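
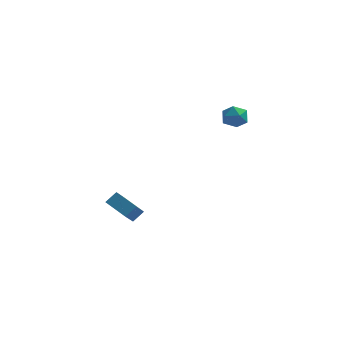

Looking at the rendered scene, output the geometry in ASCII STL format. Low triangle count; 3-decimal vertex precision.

solid 
facet normal -0.441 0.545 0.713
outer loop
vertex 3.571 1.107 4.181
vertex 2.842 0.635 4.091
vertex 3.456 0.387 4.66
endloop
endfacet
facet normal 0.264 0.505 0.822
outer loop
vertex 3.571 1.107 4.181
vertex 3.456 0.387 4.66
vertex 4.236 0.555 4.306
endloop
endfacet
facet normal 0.592 0.768 0.245
outer loop
vertex 3.571 1.107 4.181
vertex 4.236 0.555 4.306
vertex 4.104 0.908 3.518
endloop
endfacet
facet normal 0.089 0.971 -0.220
outer loop
vertex 3.571 1.107 4.181
vertex 4.104 0.908 3.518
vertex 3.243 0.957 3.386
endloop
endfacet
facet normal -0.548 0.834 0.069
outer loop
vertex 3.571 1.107 4.181
vertex 3.243 0.957 3.386
vertex 2.842 0.635 4.091
endloop
endfacet
facet normal 0.439 -0.185 0.879
outer loop
vertex 4.236 0.555 4.306
vertex 3.456 0.387 4.66
vertex 3.917 -0.257 4.294
endloop
endfacet
facet normal -0.700 -0.118 0.704
outer loop
vertex 3.456 0.387 4.66
vertex 2.842 0.635 4.091
vertex 3.056 -0.208 4.162
endloop
endfacet
facet normal -0.874 0.348 -0.338
outer loop
vertex 2.842 0.635 4.091
vertex 3.243 0.957 3.386
vertex 2.924 0.145 3.374
endloop
endfacet
facet normal 0.156 0.570 -0.807
outer loop
vertex 3.243 0.957 3.386
vertex 4.104 0.908 3.518
vertex 3.704 0.313 3.02
endloop
endfacet
facet normal 0.969 0.241 -0.054
outer loop
vertex 4.104 0.908 3.518
vertex 4.236 0.555 4.306
vertex 4.318 0.065 3.589
endloop
endfacet
facet normal -0.089 -0.971 0.220
outer loop
vertex 3.589 -0.407 3.499
vertex 3.917 -0.257 4.294
vertex 3.056 -0.208 4.162
endloop
endfacet
facet normal -0.592 -0.768 -0.245
outer loop
vertex 3.589 -0.407 3.499
vertex 3.056 -0.208 4.162
vertex 2.924 0.145 3.374
endloop
endfacet
facet normal -0.264 -0.505 -0.822
outer loop
vertex 3.589 -0.407 3.499
vertex 2.924 0.145 3.374
vertex 3.704 0.313 3.02
endloop
endfacet
facet normal 0.441 -0.545 -0.713
outer loop
vertex 3.589 -0.407 3.499
vertex 3.704 0.313 3.02
vertex 4.318 0.065 3.589
endloop
endfacet
facet normal 0.548 -0.834 -0.069
outer loop
vertex 3.589 -0.407 3.499
vertex 4.318 0.065 3.589
vertex 3.917 -0.257 4.294
endloop
endfacet
facet normal -0.156 -0.570 0.807
outer loop
vertex 3.056 -0.208 4.162
vertex 3.917 -0.257 4.294
vertex 3.456 0.387 4.66
endloop
endfacet
facet normal -0.969 -0.241 0.054
outer loop
vertex 2.924 0.145 3.374
vertex 3.056 -0.208 4.162
vertex 2.842 0.635 4.091
endloop
endfacet
facet normal -0.439 0.185 -0.879
outer loop
vertex 3.704 0.313 3.02
vertex 2.924 0.145 3.374
vertex 3.243 0.957 3.386
endloop
endfacet
facet normal 0.700 0.118 -0.704
outer loop
vertex 4.318 0.065 3.589
vertex 3.704 0.313 3.02
vertex 4.104 0.908 3.518
endloop
endfacet
facet normal 0.874 -0.348 0.338
outer loop
vertex 3.917 -0.257 4.294
vertex 4.318 0.065 3.589
vertex 4.236 0.555 4.306
endloop
endfacet
facet normal -0.795 0.470 0.384
outer loop
vertex -3.099 -0.762 -2.388
vertex -2.906 0.658 -3.726
vertex -3.662 -1.236 -2.972
endloop
endfacet
facet normal -0.099 -0.724 0.683
outer loop
vertex -2.374 -1.998 -3.594
vertex -3.099 -0.762 -2.388
vertex -3.662 -1.236 -2.972
endloop
endfacet
facet normal -0.795 0.470 0.384
outer loop
vertex -3.662 -1.236 -2.972
vertex -2.906 0.658 -3.726
vertex -3.469 0.183 -4.31
endloop
endfacet
facet normal -0.599 -0.505 -0.622
outer loop
vertex -3.469 0.183 -4.31
vertex -2.374 -1.998 -3.594
vertex -3.662 -1.236 -2.972
endloop
endfacet
facet normal 0.599 0.505 0.622
outer loop
vertex -3.099 -0.762 -2.388
vertex -1.618 -0.104 -4.348
vertex -2.906 0.658 -3.726
endloop
endfacet
facet normal -0.098 -0.724 0.683
outer loop
vertex -1.811 -1.523 -3.01
vertex -3.099 -0.762 -2.388
vertex -2.374 -1.998 -3.594
endloop
endfacet
facet normal 0.599 0.505 0.622
outer loop
vertex -1.811 -1.523 -3.01
vertex -1.618 -0.104 -4.348
vertex -3.099 -0.762 -2.388
endloop
endfacet
facet normal 0.098 0.724 -0.683
outer loop
vertex -2.906 0.658 -3.726
vertex -1.618 -0.104 -4.348
vertex -3.469 0.183 -4.31
endloop
endfacet
facet normal -0.599 -0.505 -0.622
outer loop
vertex -2.181 -0.578 -4.932
vertex -2.374 -1.998 -3.594
vertex -3.469 0.183 -4.31
endloop
endfacet
facet normal 0.098 0.724 -0.683
outer loop
vertex -3.469 0.183 -4.31
vertex -1.618 -0.104 -4.348
vertex -2.181 -0.578 -4.932
endloop
endfacet
facet normal 0.795 -0.470 -0.384
outer loop
vertex -2.181 -0.578 -4.932
vertex -1.811 -1.523 -3.01
vertex -2.374 -1.998 -3.594
endloop
endfacet
facet normal 0.794 -0.470 -0.384
outer loop
vertex -1.618 -0.104 -4.348
vertex -1.811 -1.523 -3.01
vertex -2.181 -0.578 -4.932
endloop
endfacet

endsolid


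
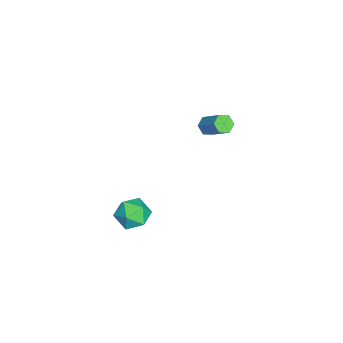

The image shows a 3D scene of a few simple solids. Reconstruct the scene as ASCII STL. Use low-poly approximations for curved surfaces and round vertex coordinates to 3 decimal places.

solid 
facet normal -0.474 -0.589 -0.655
outer loop
vertex -3.279 1.541 2.087
vertex -3.522 1.199 2.57
vertex -3.841 1.706 2.345
endloop
endfacet
facet normal -0.068 0.767 -0.639
outer loop
vertex -3.279 1.541 2.087
vertex -3.841 1.706 2.345
vertex -2.454 2.564 3.227
endloop
endfacet
facet normal -0.069 0.767 -0.638
outer loop
vertex -2.454 2.564 3.227
vertex -3.841 1.706 2.345
vertex -3.016 2.729 3.486
endloop
endfacet
facet normal 0.475 0.587 0.656
outer loop
vertex -2.454 2.564 3.227
vertex -3.016 2.729 3.486
vertex -2.698 2.221 3.71
endloop
endfacet
facet normal -0.474 -0.589 -0.655
outer loop
vertex -3.841 1.706 2.345
vertex -3.522 1.199 2.57
vertex -4.084 1.364 2.828
endloop
endfacet
facet normal -0.794 0.607 0.030
outer loop
vertex -3.841 1.706 2.345
vertex -4.084 1.364 2.828
vertex -3.016 2.729 3.486
endloop
endfacet
facet normal -0.794 0.607 0.030
outer loop
vertex -3.016 2.729 3.486
vertex -4.084 1.364 2.828
vertex -3.259 2.387 3.968
endloop
endfacet
facet normal 0.475 0.587 0.656
outer loop
vertex -3.016 2.729 3.486
vertex -3.259 2.387 3.968
vertex -2.698 2.221 3.71
endloop
endfacet
facet normal -0.474 -0.587 -0.656
outer loop
vertex -4.084 1.364 2.828
vertex -3.522 1.199 2.57
vertex -3.766 0.856 3.053
endloop
endfacet
facet normal -0.727 -0.159 0.668
outer loop
vertex -4.084 1.364 2.828
vertex -3.766 0.856 3.053
vertex -3.259 2.387 3.968
endloop
endfacet
facet normal -0.727 -0.159 0.668
outer loop
vertex -3.259 2.387 3.968
vertex -3.766 0.856 3.053
vertex -2.941 1.879 4.193
endloop
endfacet
facet normal 0.475 0.588 0.655
outer loop
vertex -3.259 2.387 3.968
vertex -2.941 1.879 4.193
vertex -2.698 2.221 3.71
endloop
endfacet
facet normal -0.475 -0.587 -0.656
outer loop
vertex -3.766 0.856 3.053
vertex -3.522 1.199 2.57
vertex -3.204 0.691 2.794
endloop
endfacet
facet normal 0.069 -0.767 0.638
outer loop
vertex -3.766 0.856 3.053
vertex -3.204 0.691 2.794
vertex -2.941 1.879 4.193
endloop
endfacet
facet normal 0.068 -0.767 0.638
outer loop
vertex -2.941 1.879 4.193
vertex -3.204 0.691 2.794
vertex -2.379 1.714 3.935
endloop
endfacet
facet normal 0.474 0.589 0.655
outer loop
vertex -2.941 1.879 4.193
vertex -2.379 1.714 3.935
vertex -2.698 2.221 3.71
endloop
endfacet
facet normal -0.475 -0.587 -0.656
outer loop
vertex -3.204 0.691 2.794
vertex -3.522 1.199 2.57
vertex -2.961 1.033 2.312
endloop
endfacet
facet normal 0.794 -0.607 -0.030
outer loop
vertex -3.204 0.691 2.794
vertex -2.961 1.033 2.312
vertex -2.379 1.714 3.935
endloop
endfacet
facet normal 0.794 -0.607 -0.030
outer loop
vertex -2.379 1.714 3.935
vertex -2.961 1.033 2.312
vertex -2.136 2.056 3.452
endloop
endfacet
facet normal 0.474 0.589 0.655
outer loop
vertex -2.379 1.714 3.935
vertex -2.136 2.056 3.452
vertex -2.698 2.221 3.71
endloop
endfacet
facet normal -0.475 -0.588 -0.655
outer loop
vertex -2.961 1.033 2.312
vertex -3.522 1.199 2.57
vertex -3.279 1.541 2.087
endloop
endfacet
facet normal 0.727 0.159 -0.668
outer loop
vertex -2.961 1.033 2.312
vertex -3.279 1.541 2.087
vertex -2.136 2.056 3.452
endloop
endfacet
facet normal 0.727 0.159 -0.668
outer loop
vertex -2.136 2.056 3.452
vertex -3.279 1.541 2.087
vertex -2.454 2.564 3.227
endloop
endfacet
facet normal 0.474 0.587 0.656
outer loop
vertex -2.136 2.056 3.452
vertex -2.454 2.564 3.227
vertex -2.698 2.221 3.71
endloop
endfacet
facet normal 0.401 -0.007 0.916
outer loop
vertex 4.084 -0.839 2.466
vertex 3.891 -1.891 2.543
vertex 4.821 -1.545 2.138
endloop
endfacet
facet normal 0.703 0.497 0.509
outer loop
vertex 4.084 -0.839 2.466
vertex 4.821 -1.545 2.138
vertex 4.623 -0.667 1.555
endloop
endfacet
facet normal 0.187 0.939 0.288
outer loop
vertex 4.084 -0.839 2.466
vertex 4.623 -0.667 1.555
vertex 3.569 -0.471 1.6
endloop
endfacet
facet normal -0.432 0.709 0.558
outer loop
vertex 4.084 -0.839 2.466
vertex 3.569 -0.471 1.6
vertex 3.117 -1.227 2.211
endloop
endfacet
facet normal -0.299 0.124 0.946
outer loop
vertex 4.084 -0.839 2.466
vertex 3.117 -1.227 2.211
vertex 3.891 -1.891 2.543
endloop
endfacet
facet normal 0.982 0.179 -0.065
outer loop
vertex 4.623 -0.667 1.555
vertex 4.821 -1.545 2.138
vertex 4.763 -1.613 1.069
endloop
endfacet
facet normal 0.495 -0.636 0.593
outer loop
vertex 4.821 -1.545 2.138
vertex 3.891 -1.891 2.543
vertex 4.311 -2.369 1.68
endloop
endfacet
facet normal -0.639 -0.424 0.642
outer loop
vertex 3.891 -1.891 2.543
vertex 3.117 -1.227 2.211
vertex 3.257 -2.173 1.725
endloop
endfacet
facet normal -0.853 0.521 0.013
outer loop
vertex 3.117 -1.227 2.211
vertex 3.569 -0.471 1.6
vertex 3.059 -1.295 1.142
endloop
endfacet
facet normal 0.148 0.894 -0.423
outer loop
vertex 3.569 -0.471 1.6
vertex 4.623 -0.667 1.555
vertex 3.989 -0.949 0.737
endloop
endfacet
facet normal 0.432 -0.709 -0.558
outer loop
vertex 3.796 -2.001 0.814
vertex 4.763 -1.613 1.069
vertex 4.311 -2.369 1.68
endloop
endfacet
facet normal -0.187 -0.939 -0.288
outer loop
vertex 3.796 -2.001 0.814
vertex 4.311 -2.369 1.68
vertex 3.257 -2.173 1.725
endloop
endfacet
facet normal -0.703 -0.497 -0.509
outer loop
vertex 3.796 -2.001 0.814
vertex 3.257 -2.173 1.725
vertex 3.059 -1.295 1.142
endloop
endfacet
facet normal -0.401 0.007 -0.916
outer loop
vertex 3.796 -2.001 0.814
vertex 3.059 -1.295 1.142
vertex 3.989 -0.949 0.737
endloop
endfacet
facet normal 0.299 -0.124 -0.946
outer loop
vertex 3.796 -2.001 0.814
vertex 3.989 -0.949 0.737
vertex 4.763 -1.613 1.069
endloop
endfacet
facet normal 0.853 -0.521 -0.013
outer loop
vertex 4.311 -2.369 1.68
vertex 4.763 -1.613 1.069
vertex 4.821 -1.545 2.138
endloop
endfacet
facet normal -0.148 -0.894 0.423
outer loop
vertex 3.257 -2.173 1.725
vertex 4.311 -2.369 1.68
vertex 3.891 -1.891 2.543
endloop
endfacet
facet normal -0.982 -0.179 0.065
outer loop
vertex 3.059 -1.295 1.142
vertex 3.257 -2.173 1.725
vertex 3.117 -1.227 2.211
endloop
endfacet
facet normal -0.495 0.636 -0.593
outer loop
vertex 3.989 -0.949 0.737
vertex 3.059 -1.295 1.142
vertex 3.569 -0.471 1.6
endloop
endfacet
facet normal 0.639 0.424 -0.642
outer loop
vertex 4.763 -1.613 1.069
vertex 3.989 -0.949 0.737
vertex 4.623 -0.667 1.555
endloop
endfacet

endsolid


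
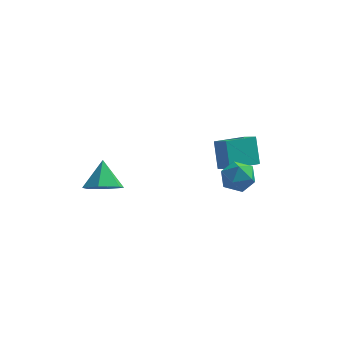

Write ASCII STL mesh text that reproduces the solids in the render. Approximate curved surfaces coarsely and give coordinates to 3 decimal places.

solid 
facet normal -0.726 0.514 -0.457
outer loop
vertex 2.376 3.756 -0.288
vertex 3.675 5.106 -0.832
vertex 2.65 2.955 -1.623
endloop
endfacet
facet normal -0.666 -0.692 0.279
outer loop
vertex 3.245 2.534 -1.248
vertex 2.376 3.756 -0.288
vertex 2.65 2.955 -1.623
endloop
endfacet
facet normal -0.726 0.514 -0.457
outer loop
vertex 2.65 2.955 -1.623
vertex 3.675 5.106 -0.832
vertex 3.948 4.305 -2.167
endloop
endfacet
facet normal 0.173 -0.507 -0.844
outer loop
vertex 3.948 4.305 -2.167
vertex 3.245 2.534 -1.248
vertex 2.65 2.955 -1.623
endloop
endfacet
facet normal -0.173 0.507 0.844
outer loop
vertex 2.376 3.756 -0.288
vertex 4.27 4.685 -0.457
vertex 3.675 5.106 -0.832
endloop
endfacet
facet normal -0.665 -0.693 0.280
outer loop
vertex 2.972 3.335 0.087
vertex 2.376 3.756 -0.288
vertex 3.245 2.534 -1.248
endloop
endfacet
facet normal -0.173 0.507 0.844
outer loop
vertex 2.972 3.335 0.087
vertex 4.27 4.685 -0.457
vertex 2.376 3.756 -0.288
endloop
endfacet
facet normal 0.666 0.692 -0.279
outer loop
vertex 3.675 5.106 -0.832
vertex 4.27 4.685 -0.457
vertex 3.948 4.305 -2.167
endloop
endfacet
facet normal 0.173 -0.507 -0.844
outer loop
vertex 4.544 3.884 -1.792
vertex 3.245 2.534 -1.248
vertex 3.948 4.305 -2.167
endloop
endfacet
facet normal 0.665 0.693 -0.279
outer loop
vertex 3.948 4.305 -2.167
vertex 4.27 4.685 -0.457
vertex 4.544 3.884 -1.792
endloop
endfacet
facet normal 0.726 -0.514 0.457
outer loop
vertex 4.544 3.884 -1.792
vertex 2.972 3.335 0.087
vertex 3.245 2.534 -1.248
endloop
endfacet
facet normal 0.726 -0.514 0.457
outer loop
vertex 4.27 4.685 -0.457
vertex 2.972 3.335 0.087
vertex 4.544 3.884 -1.792
endloop
endfacet
facet normal 0.105 -0.664 -0.740
outer loop
vertex -1.198 -2.213 0.772
vertex -1.971 -1.848 0.335
vertex -1.099 -1.495 0.142
endloop
endfacet
facet normal 0.814 0.316 0.488
outer loop
vertex -1.198 -2.213 0.772
vertex -1.099 -1.495 0.142
vertex -2.129 -0.852 1.445
endloop
endfacet
facet normal 0.105 -0.664 -0.740
outer loop
vertex -1.099 -1.495 0.142
vertex -1.971 -1.848 0.335
vertex -1.872 -1.13 -0.295
endloop
endfacet
facet normal 0.460 0.885 -0.074
outer loop
vertex -1.099 -1.495 0.142
vertex -1.872 -1.13 -0.295
vertex -2.129 -0.852 1.445
endloop
endfacet
facet normal 0.105 -0.664 -0.740
outer loop
vertex -1.872 -1.13 -0.295
vertex -1.971 -1.848 0.335
vertex -2.744 -1.483 -0.102
endloop
endfacet
facet normal -0.406 0.891 -0.202
outer loop
vertex -1.872 -1.13 -0.295
vertex -2.744 -1.483 -0.102
vertex -2.129 -0.852 1.445
endloop
endfacet
facet normal 0.105 -0.663 -0.741
outer loop
vertex -2.744 -1.483 -0.102
vertex -1.971 -1.848 0.335
vertex -2.843 -2.201 0.527
endloop
endfacet
facet normal -0.916 0.328 0.230
outer loop
vertex -2.744 -1.483 -0.102
vertex -2.843 -2.201 0.527
vertex -2.129 -0.852 1.445
endloop
endfacet
facet normal 0.106 -0.664 -0.740
outer loop
vertex -2.843 -2.201 0.527
vertex -1.971 -1.848 0.335
vertex -2.07 -2.566 0.965
endloop
endfacet
facet normal -0.562 -0.241 0.791
outer loop
vertex -2.843 -2.201 0.527
vertex -2.07 -2.566 0.965
vertex -2.129 -0.852 1.445
endloop
endfacet
facet normal 0.105 -0.664 -0.740
outer loop
vertex -2.07 -2.566 0.965
vertex -1.971 -1.848 0.335
vertex -1.198 -2.213 0.772
endloop
endfacet
facet normal 0.304 -0.247 0.920
outer loop
vertex -2.07 -2.566 0.965
vertex -1.198 -2.213 0.772
vertex -2.129 -0.852 1.445
endloop
endfacet
facet normal 0.258 0.889 0.378
outer loop
vertex 4.055 0.402 0.319
vertex 3.62 0.202 1.086
vertex 4.493 -0.012 0.993
endloop
endfacet
facet normal 0.749 0.658 -0.083
outer loop
vertex 4.055 0.402 0.319
vertex 4.493 -0.012 0.993
vertex 4.628 -0.273 0.138
endloop
endfacet
facet normal 0.429 0.555 -0.713
outer loop
vertex 4.055 0.402 0.319
vertex 4.628 -0.273 0.138
vertex 3.837 -0.222 -0.298
endloop
endfacet
facet normal -0.260 0.723 -0.640
outer loop
vertex 4.055 0.402 0.319
vertex 3.837 -0.222 -0.298
vertex 3.214 0.072 0.288
endloop
endfacet
facet normal -0.366 0.930 0.035
outer loop
vertex 4.055 0.402 0.319
vertex 3.214 0.072 0.288
vertex 3.62 0.202 1.086
endloop
endfacet
facet normal 0.989 0.026 0.148
outer loop
vertex 4.628 -0.273 0.138
vertex 4.493 -0.012 0.993
vertex 4.546 -0.892 0.792
endloop
endfacet
facet normal 0.194 0.400 0.896
outer loop
vertex 4.493 -0.012 0.993
vertex 3.62 0.202 1.086
vertex 3.923 -0.598 1.378
endloop
endfacet
facet normal -0.817 0.467 0.339
outer loop
vertex 3.62 0.202 1.086
vertex 3.214 0.072 0.288
vertex 3.132 -0.547 0.942
endloop
endfacet
facet normal -0.645 0.133 -0.752
outer loop
vertex 3.214 0.072 0.288
vertex 3.837 -0.222 -0.298
vertex 3.267 -0.808 0.087
endloop
endfacet
facet normal 0.471 -0.139 -0.871
outer loop
vertex 3.837 -0.222 -0.298
vertex 4.628 -0.273 0.138
vertex 4.14 -1.022 -0.006
endloop
endfacet
facet normal 0.260 -0.723 0.640
outer loop
vertex 3.705 -1.222 0.761
vertex 4.546 -0.892 0.792
vertex 3.923 -0.598 1.378
endloop
endfacet
facet normal -0.429 -0.555 0.713
outer loop
vertex 3.705 -1.222 0.761
vertex 3.923 -0.598 1.378
vertex 3.132 -0.547 0.942
endloop
endfacet
facet normal -0.749 -0.658 0.083
outer loop
vertex 3.705 -1.222 0.761
vertex 3.132 -0.547 0.942
vertex 3.267 -0.808 0.087
endloop
endfacet
facet normal -0.258 -0.889 -0.378
outer loop
vertex 3.705 -1.222 0.761
vertex 3.267 -0.808 0.087
vertex 4.14 -1.022 -0.006
endloop
endfacet
facet normal 0.366 -0.930 -0.035
outer loop
vertex 3.705 -1.222 0.761
vertex 4.14 -1.022 -0.006
vertex 4.546 -0.892 0.792
endloop
endfacet
facet normal 0.645 -0.133 0.752
outer loop
vertex 3.923 -0.598 1.378
vertex 4.546 -0.892 0.792
vertex 4.493 -0.012 0.993
endloop
endfacet
facet normal -0.471 0.139 0.871
outer loop
vertex 3.132 -0.547 0.942
vertex 3.923 -0.598 1.378
vertex 3.62 0.202 1.086
endloop
endfacet
facet normal -0.989 -0.026 -0.148
outer loop
vertex 3.267 -0.808 0.087
vertex 3.132 -0.547 0.942
vertex 3.214 0.072 0.288
endloop
endfacet
facet normal -0.194 -0.400 -0.896
outer loop
vertex 4.14 -1.022 -0.006
vertex 3.267 -0.808 0.087
vertex 3.837 -0.222 -0.298
endloop
endfacet
facet normal 0.817 -0.467 -0.339
outer loop
vertex 4.546 -0.892 0.792
vertex 4.14 -1.022 -0.006
vertex 4.628 -0.273 0.138
endloop
endfacet

endsolid


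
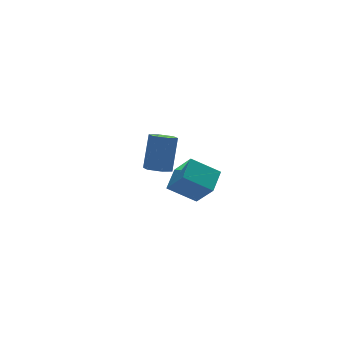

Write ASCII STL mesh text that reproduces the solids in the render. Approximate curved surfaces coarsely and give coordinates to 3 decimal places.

solid 
facet normal -0.732 0.441 0.519
outer loop
vertex -3.881 -1.918 -1.294
vertex -3.101 -1.129 -0.864
vertex -4.17 -0.974 -2.502
endloop
endfacet
facet normal -0.656 -0.663 -0.361
outer loop
vertex -3.079 -1.631 -3.276
vertex -3.881 -1.918 -1.294
vertex -4.17 -0.974 -2.502
endloop
endfacet
facet normal -0.732 0.441 0.519
outer loop
vertex -4.17 -0.974 -2.502
vertex -3.101 -1.129 -0.864
vertex -3.389 -0.185 -2.072
endloop
endfacet
facet normal -0.185 0.605 -0.774
outer loop
vertex -3.389 -0.185 -2.072
vertex -3.079 -1.631 -3.276
vertex -4.17 -0.974 -2.502
endloop
endfacet
facet normal 0.185 -0.605 0.774
outer loop
vertex -3.881 -1.918 -1.294
vertex -2.01 -1.786 -1.638
vertex -3.101 -1.129 -0.864
endloop
endfacet
facet normal -0.656 -0.663 -0.361
outer loop
vertex -2.791 -2.575 -2.068
vertex -3.881 -1.918 -1.294
vertex -3.079 -1.631 -3.276
endloop
endfacet
facet normal 0.185 -0.605 0.774
outer loop
vertex -2.791 -2.575 -2.068
vertex -2.01 -1.786 -1.638
vertex -3.881 -1.918 -1.294
endloop
endfacet
facet normal 0.656 0.663 0.362
outer loop
vertex -3.101 -1.129 -0.864
vertex -2.01 -1.786 -1.638
vertex -3.389 -0.185 -2.072
endloop
endfacet
facet normal -0.185 0.605 -0.774
outer loop
vertex -2.299 -0.842 -2.846
vertex -3.079 -1.631 -3.276
vertex -3.389 -0.185 -2.072
endloop
endfacet
facet normal 0.656 0.663 0.361
outer loop
vertex -3.389 -0.185 -2.072
vertex -2.01 -1.786 -1.638
vertex -2.299 -0.842 -2.846
endloop
endfacet
facet normal 0.732 -0.441 -0.519
outer loop
vertex -2.299 -0.842 -2.846
vertex -2.791 -2.575 -2.068
vertex -3.079 -1.631 -3.276
endloop
endfacet
facet normal 0.732 -0.441 -0.520
outer loop
vertex -2.01 -1.786 -1.638
vertex -2.791 -2.575 -2.068
vertex -2.299 -0.842 -2.846
endloop
endfacet
facet normal -0.330 -0.353 -0.875
outer loop
vertex -1.793 3.601 -4.97
vertex -2.39 3.448 -4.683
vertex -2.296 4.059 -4.965
endloop
endfacet
facet normal 0.587 0.650 -0.483
outer loop
vertex -1.793 3.601 -4.97
vertex -2.296 4.059 -4.965
vertex -1.173 4.266 -3.324
endloop
endfacet
facet normal 0.587 0.649 -0.484
outer loop
vertex -1.173 4.266 -3.324
vertex -2.296 4.059 -4.965
vertex -1.676 4.724 -3.32
endloop
endfacet
facet normal 0.329 0.354 0.875
outer loop
vertex -1.173 4.266 -3.324
vertex -1.676 4.724 -3.32
vertex -1.77 4.112 -3.037
endloop
endfacet
facet normal -0.330 -0.353 -0.875
outer loop
vertex -2.296 4.059 -4.965
vertex -2.39 3.448 -4.683
vertex -2.893 3.905 -4.678
endloop
endfacet
facet normal -0.348 0.908 -0.236
outer loop
vertex -2.296 4.059 -4.965
vertex -2.893 3.905 -4.678
vertex -1.676 4.724 -3.32
endloop
endfacet
facet normal -0.348 0.907 -0.236
outer loop
vertex -1.676 4.724 -3.32
vertex -2.893 3.905 -4.678
vertex -2.273 4.57 -3.032
endloop
endfacet
facet normal 0.331 0.354 0.875
outer loop
vertex -1.676 4.724 -3.32
vertex -2.273 4.57 -3.032
vertex -1.77 4.112 -3.037
endloop
endfacet
facet normal -0.330 -0.353 -0.875
outer loop
vertex -2.893 3.905 -4.678
vertex -2.39 3.448 -4.683
vertex -2.987 3.294 -4.396
endloop
endfacet
facet normal -0.934 0.258 0.248
outer loop
vertex -2.893 3.905 -4.678
vertex -2.987 3.294 -4.396
vertex -2.273 4.57 -3.032
endloop
endfacet
facet normal -0.934 0.258 0.248
outer loop
vertex -2.273 4.57 -3.032
vertex -2.987 3.294 -4.396
vertex -2.367 3.959 -2.75
endloop
endfacet
facet normal 0.330 0.353 0.875
outer loop
vertex -2.273 4.57 -3.032
vertex -2.367 3.959 -2.75
vertex -1.77 4.112 -3.037
endloop
endfacet
facet normal -0.329 -0.354 -0.875
outer loop
vertex -2.987 3.294 -4.396
vertex -2.39 3.448 -4.683
vertex -2.484 2.836 -4.4
endloop
endfacet
facet normal -0.587 -0.649 0.483
outer loop
vertex -2.987 3.294 -4.396
vertex -2.484 2.836 -4.4
vertex -2.367 3.959 -2.75
endloop
endfacet
facet normal -0.587 -0.650 0.484
outer loop
vertex -2.367 3.959 -2.75
vertex -2.484 2.836 -4.4
vertex -1.864 3.501 -2.755
endloop
endfacet
facet normal 0.330 0.353 0.875
outer loop
vertex -2.367 3.959 -2.75
vertex -1.864 3.501 -2.755
vertex -1.77 4.112 -3.037
endloop
endfacet
facet normal -0.331 -0.354 -0.875
outer loop
vertex -2.484 2.836 -4.4
vertex -2.39 3.448 -4.683
vertex -1.887 2.99 -4.688
endloop
endfacet
facet normal 0.348 -0.907 0.236
outer loop
vertex -2.484 2.836 -4.4
vertex -1.887 2.99 -4.688
vertex -1.864 3.501 -2.755
endloop
endfacet
facet normal 0.347 -0.908 0.236
outer loop
vertex -1.864 3.501 -2.755
vertex -1.887 2.99 -4.688
vertex -1.267 3.655 -3.042
endloop
endfacet
facet normal 0.330 0.353 0.875
outer loop
vertex -1.864 3.501 -2.755
vertex -1.267 3.655 -3.042
vertex -1.77 4.112 -3.037
endloop
endfacet
facet normal -0.330 -0.353 -0.875
outer loop
vertex -1.887 2.99 -4.688
vertex -2.39 3.448 -4.683
vertex -1.793 3.601 -4.97
endloop
endfacet
facet normal 0.934 -0.258 -0.248
outer loop
vertex -1.887 2.99 -4.688
vertex -1.793 3.601 -4.97
vertex -1.267 3.655 -3.042
endloop
endfacet
facet normal 0.934 -0.258 -0.248
outer loop
vertex -1.267 3.655 -3.042
vertex -1.793 3.601 -4.97
vertex -1.173 4.266 -3.324
endloop
endfacet
facet normal 0.330 0.353 0.875
outer loop
vertex -1.267 3.655 -3.042
vertex -1.173 4.266 -3.324
vertex -1.77 4.112 -3.037
endloop
endfacet

endsolid


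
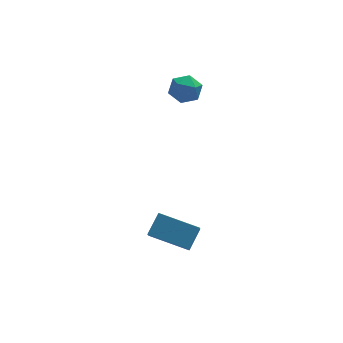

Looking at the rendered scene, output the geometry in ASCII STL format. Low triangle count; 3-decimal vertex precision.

solid 
facet normal -0.332 0.271 0.904
outer loop
vertex -1.532 3.087 2.973
vertex -1.514 2.223 3.239
vertex -0.784 2.746 3.35
endloop
endfacet
facet normal 0.055 0.792 0.607
outer loop
vertex -1.532 3.087 2.973
vertex -0.784 2.746 3.35
vertex -0.72 3.292 2.632
endloop
endfacet
facet normal -0.250 0.968 -0.014
outer loop
vertex -1.532 3.087 2.973
vertex -0.72 3.292 2.632
vertex -1.41 3.106 2.077
endloop
endfacet
facet normal -0.825 0.555 -0.101
outer loop
vertex -1.532 3.087 2.973
vertex -1.41 3.106 2.077
vertex -1.9 2.446 2.453
endloop
endfacet
facet normal -0.876 0.125 0.466
outer loop
vertex -1.532 3.087 2.973
vertex -1.9 2.446 2.453
vertex -1.514 2.223 3.239
endloop
endfacet
facet normal 0.706 0.532 0.468
outer loop
vertex -0.72 3.292 2.632
vertex -0.784 2.746 3.35
vertex -0.2 2.554 2.687
endloop
endfacet
facet normal 0.078 -0.310 0.947
outer loop
vertex -0.784 2.746 3.35
vertex -1.514 2.223 3.239
vertex -0.69 1.894 3.063
endloop
endfacet
facet normal -0.802 -0.547 0.239
outer loop
vertex -1.514 2.223 3.239
vertex -1.9 2.446 2.453
vertex -1.38 1.708 2.508
endloop
endfacet
facet normal -0.720 0.149 -0.678
outer loop
vertex -1.9 2.446 2.453
vertex -1.41 3.106 2.077
vertex -1.316 2.254 1.79
endloop
endfacet
facet normal 0.212 0.817 -0.537
outer loop
vertex -1.41 3.106 2.077
vertex -0.72 3.292 2.632
vertex -0.586 2.777 1.901
endloop
endfacet
facet normal 0.825 -0.555 0.101
outer loop
vertex -0.568 1.913 2.167
vertex -0.2 2.554 2.687
vertex -0.69 1.894 3.063
endloop
endfacet
facet normal 0.250 -0.968 0.014
outer loop
vertex -0.568 1.913 2.167
vertex -0.69 1.894 3.063
vertex -1.38 1.708 2.508
endloop
endfacet
facet normal -0.055 -0.792 -0.607
outer loop
vertex -0.568 1.913 2.167
vertex -1.38 1.708 2.508
vertex -1.316 2.254 1.79
endloop
endfacet
facet normal 0.332 -0.271 -0.904
outer loop
vertex -0.568 1.913 2.167
vertex -1.316 2.254 1.79
vertex -0.586 2.777 1.901
endloop
endfacet
facet normal 0.876 -0.125 -0.466
outer loop
vertex -0.568 1.913 2.167
vertex -0.586 2.777 1.901
vertex -0.2 2.554 2.687
endloop
endfacet
facet normal 0.720 -0.149 0.678
outer loop
vertex -0.69 1.894 3.063
vertex -0.2 2.554 2.687
vertex -0.784 2.746 3.35
endloop
endfacet
facet normal -0.212 -0.817 0.537
outer loop
vertex -1.38 1.708 2.508
vertex -0.69 1.894 3.063
vertex -1.514 2.223 3.239
endloop
endfacet
facet normal -0.706 -0.532 -0.468
outer loop
vertex -1.316 2.254 1.79
vertex -1.38 1.708 2.508
vertex -1.9 2.446 2.453
endloop
endfacet
facet normal -0.078 0.310 -0.947
outer loop
vertex -0.586 2.777 1.901
vertex -1.316 2.254 1.79
vertex -1.41 3.106 2.077
endloop
endfacet
facet normal 0.802 0.547 -0.239
outer loop
vertex -0.2 2.554 2.687
vertex -0.586 2.777 1.901
vertex -0.72 3.292 2.632
endloop
endfacet
facet normal -0.839 0.470 0.274
outer loop
vertex -4.099 -3.432 -2.745
vertex -3.434 -2.739 -1.899
vertex -3.823 -2.247 -3.933
endloop
endfacet
facet normal -0.520 -0.541 -0.661
outer loop
vertex -2.086 -3.221 -4.501
vertex -4.099 -3.432 -2.745
vertex -3.823 -2.247 -3.933
endloop
endfacet
facet normal -0.839 0.471 0.274
outer loop
vertex -3.823 -2.247 -3.933
vertex -3.434 -2.739 -1.899
vertex -3.157 -1.554 -3.086
endloop
endfacet
facet normal 0.163 0.697 -0.698
outer loop
vertex -3.157 -1.554 -3.086
vertex -2.086 -3.221 -4.501
vertex -3.823 -2.247 -3.933
endloop
endfacet
facet normal -0.162 -0.697 0.699
outer loop
vertex -4.099 -3.432 -2.745
vertex -1.697 -3.713 -2.467
vertex -3.434 -2.739 -1.899
endloop
endfacet
facet normal -0.520 -0.541 -0.661
outer loop
vertex -2.363 -4.406 -3.314
vertex -4.099 -3.432 -2.745
vertex -2.086 -3.221 -4.501
endloop
endfacet
facet normal -0.162 -0.697 0.698
outer loop
vertex -2.363 -4.406 -3.314
vertex -1.697 -3.713 -2.467
vertex -4.099 -3.432 -2.745
endloop
endfacet
facet normal 0.520 0.541 0.661
outer loop
vertex -3.434 -2.739 -1.899
vertex -1.697 -3.713 -2.467
vertex -3.157 -1.554 -3.086
endloop
endfacet
facet normal 0.162 0.697 -0.698
outer loop
vertex -1.421 -2.528 -3.655
vertex -2.086 -3.221 -4.501
vertex -3.157 -1.554 -3.086
endloop
endfacet
facet normal 0.520 0.541 0.661
outer loop
vertex -3.157 -1.554 -3.086
vertex -1.697 -3.713 -2.467
vertex -1.421 -2.528 -3.655
endloop
endfacet
facet normal 0.839 -0.470 -0.274
outer loop
vertex -1.421 -2.528 -3.655
vertex -2.363 -4.406 -3.314
vertex -2.086 -3.221 -4.501
endloop
endfacet
facet normal 0.839 -0.470 -0.274
outer loop
vertex -1.697 -3.713 -2.467
vertex -2.363 -4.406 -3.314
vertex -1.421 -2.528 -3.655
endloop
endfacet

endsolid


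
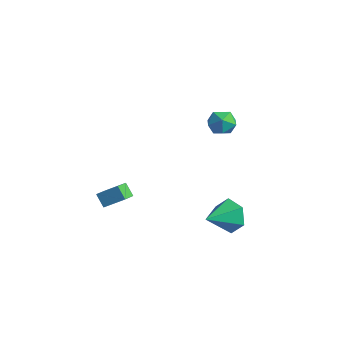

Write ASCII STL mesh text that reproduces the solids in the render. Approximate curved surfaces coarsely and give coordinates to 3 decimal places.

solid 
facet normal -0.210 0.878 0.431
outer loop
vertex 1.599 2.36 3.214
vertex 0.879 2.015 3.566
vertex 1.635 1.983 4.0
endloop
endfacet
facet normal 0.494 0.793 0.358
outer loop
vertex 1.599 2.36 3.214
vertex 1.635 1.983 4.0
vertex 2.274 1.846 3.421
endloop
endfacet
facet normal 0.634 0.696 -0.337
outer loop
vertex 1.599 2.36 3.214
vertex 2.274 1.846 3.421
vertex 1.912 1.792 2.629
endloop
endfacet
facet normal 0.016 0.722 -0.692
outer loop
vertex 1.599 2.36 3.214
vertex 1.912 1.792 2.629
vertex 1.05 1.897 2.718
endloop
endfacet
facet normal -0.506 0.834 -0.218
outer loop
vertex 1.599 2.36 3.214
vertex 1.05 1.897 2.718
vertex 0.879 2.015 3.566
endloop
endfacet
facet normal 0.681 0.199 0.705
outer loop
vertex 2.274 1.846 3.421
vertex 1.635 1.983 4.0
vertex 1.97 1.183 3.902
endloop
endfacet
facet normal -0.458 0.337 0.823
outer loop
vertex 1.635 1.983 4.0
vertex 0.879 2.015 3.566
vertex 1.108 1.288 3.991
endloop
endfacet
facet normal -0.937 0.266 -0.226
outer loop
vertex 0.879 2.015 3.566
vertex 1.05 1.897 2.718
vertex 0.746 1.234 3.199
endloop
endfacet
facet normal -0.092 0.083 -0.992
outer loop
vertex 1.05 1.897 2.718
vertex 1.912 1.792 2.629
vertex 1.385 1.097 2.62
endloop
endfacet
facet normal 0.908 0.042 -0.418
outer loop
vertex 1.912 1.792 2.629
vertex 2.274 1.846 3.421
vertex 2.141 1.065 3.054
endloop
endfacet
facet normal -0.016 -0.722 0.692
outer loop
vertex 1.421 0.72 3.406
vertex 1.97 1.183 3.902
vertex 1.108 1.288 3.991
endloop
endfacet
facet normal -0.634 -0.696 0.337
outer loop
vertex 1.421 0.72 3.406
vertex 1.108 1.288 3.991
vertex 0.746 1.234 3.199
endloop
endfacet
facet normal -0.494 -0.793 -0.358
outer loop
vertex 1.421 0.72 3.406
vertex 0.746 1.234 3.199
vertex 1.385 1.097 2.62
endloop
endfacet
facet normal 0.210 -0.878 -0.431
outer loop
vertex 1.421 0.72 3.406
vertex 1.385 1.097 2.62
vertex 2.141 1.065 3.054
endloop
endfacet
facet normal 0.506 -0.834 0.218
outer loop
vertex 1.421 0.72 3.406
vertex 2.141 1.065 3.054
vertex 1.97 1.183 3.902
endloop
endfacet
facet normal 0.092 -0.083 0.992
outer loop
vertex 1.108 1.288 3.991
vertex 1.97 1.183 3.902
vertex 1.635 1.983 4.0
endloop
endfacet
facet normal -0.908 -0.042 0.418
outer loop
vertex 0.746 1.234 3.199
vertex 1.108 1.288 3.991
vertex 0.879 2.015 3.566
endloop
endfacet
facet normal -0.681 -0.199 -0.705
outer loop
vertex 1.385 1.097 2.62
vertex 0.746 1.234 3.199
vertex 1.05 1.897 2.718
endloop
endfacet
facet normal 0.458 -0.337 -0.823
outer loop
vertex 2.141 1.065 3.054
vertex 1.385 1.097 2.62
vertex 1.912 1.792 2.629
endloop
endfacet
facet normal 0.937 -0.266 0.226
outer loop
vertex 1.97 1.183 3.902
vertex 2.141 1.065 3.054
vertex 2.274 1.846 3.421
endloop
endfacet
facet normal -0.673 -0.012 0.739
outer loop
vertex -3.821 -2.569 -3.531
vertex -2.987 -1.769 -2.758
vertex -4.279 -1.702 -3.934
endloop
endfacet
facet normal -0.600 -0.575 -0.555
outer loop
vertex -3.653 -1.691 -4.622
vertex -3.821 -2.569 -3.531
vertex -4.279 -1.702 -3.934
endloop
endfacet
facet normal -0.673 -0.012 0.739
outer loop
vertex -4.279 -1.702 -3.934
vertex -2.987 -1.769 -2.758
vertex -3.445 -0.902 -3.161
endloop
endfacet
facet normal -0.432 0.818 -0.380
outer loop
vertex -3.445 -0.902 -3.161
vertex -3.653 -1.691 -4.622
vertex -4.279 -1.702 -3.934
endloop
endfacet
facet normal 0.432 -0.818 0.380
outer loop
vertex -3.821 -2.569 -3.531
vertex -2.361 -1.758 -3.446
vertex -2.987 -1.769 -2.758
endloop
endfacet
facet normal -0.600 -0.575 -0.555
outer loop
vertex -3.195 -2.558 -4.219
vertex -3.821 -2.569 -3.531
vertex -3.653 -1.691 -4.622
endloop
endfacet
facet normal 0.432 -0.818 0.380
outer loop
vertex -3.195 -2.558 -4.219
vertex -2.361 -1.758 -3.446
vertex -3.821 -2.569 -3.531
endloop
endfacet
facet normal 0.600 0.575 0.555
outer loop
vertex -2.987 -1.769 -2.758
vertex -2.361 -1.758 -3.446
vertex -3.445 -0.902 -3.161
endloop
endfacet
facet normal -0.432 0.818 -0.380
outer loop
vertex -2.819 -0.891 -3.849
vertex -3.653 -1.691 -4.622
vertex -3.445 -0.902 -3.161
endloop
endfacet
facet normal 0.600 0.575 0.555
outer loop
vertex -3.445 -0.902 -3.161
vertex -2.361 -1.758 -3.446
vertex -2.819 -0.891 -3.849
endloop
endfacet
facet normal 0.673 0.012 -0.739
outer loop
vertex -2.819 -0.891 -3.849
vertex -3.195 -2.558 -4.219
vertex -3.653 -1.691 -4.622
endloop
endfacet
facet normal 0.673 0.012 -0.739
outer loop
vertex -2.361 -1.758 -3.446
vertex -3.195 -2.558 -4.219
vertex -2.819 -0.891 -3.849
endloop
endfacet
facet normal -0.062 0.940 -0.334
outer loop
vertex 3.405 0.695 -3.756
vertex 2.914 0.992 -2.829
vertex 4.0 1.036 -2.908
endloop
endfacet
facet normal 0.769 -0.557 -0.315
outer loop
vertex 3.405 0.695 -3.756
vertex 4.0 1.036 -2.908
vertex 3.026 -0.692 -2.231
endloop
endfacet
facet normal -0.062 0.940 -0.335
outer loop
vertex 4.0 1.036 -2.908
vertex 2.914 0.992 -2.829
vertex 3.508 1.333 -1.982
endloop
endfacet
facet normal 0.817 -0.258 0.517
outer loop
vertex 4.0 1.036 -2.908
vertex 3.508 1.333 -1.982
vertex 3.026 -0.692 -2.231
endloop
endfacet
facet normal -0.063 0.940 -0.334
outer loop
vertex 3.508 1.333 -1.982
vertex 2.914 0.992 -2.829
vertex 2.422 1.288 -1.903
endloop
endfacet
facet normal 0.078 -0.140 0.987
outer loop
vertex 3.508 1.333 -1.982
vertex 2.422 1.288 -1.903
vertex 3.026 -0.692 -2.231
endloop
endfacet
facet normal -0.063 0.940 -0.334
outer loop
vertex 2.422 1.288 -1.903
vertex 2.914 0.992 -2.829
vertex 1.828 0.947 -2.75
endloop
endfacet
facet normal -0.710 -0.320 0.627
outer loop
vertex 2.422 1.288 -1.903
vertex 1.828 0.947 -2.75
vertex 3.026 -0.692 -2.231
endloop
endfacet
facet normal -0.063 0.941 -0.334
outer loop
vertex 1.828 0.947 -2.75
vertex 2.914 0.992 -2.829
vertex 2.319 0.651 -3.677
endloop
endfacet
facet normal -0.758 -0.619 -0.204
outer loop
vertex 1.828 0.947 -2.75
vertex 2.319 0.651 -3.677
vertex 3.026 -0.692 -2.231
endloop
endfacet
facet normal -0.062 0.940 -0.334
outer loop
vertex 2.319 0.651 -3.677
vertex 2.914 0.992 -2.829
vertex 3.405 0.695 -3.756
endloop
endfacet
facet normal -0.019 -0.737 -0.675
outer loop
vertex 2.319 0.651 -3.677
vertex 3.405 0.695 -3.756
vertex 3.026 -0.692 -2.231
endloop
endfacet

endsolid


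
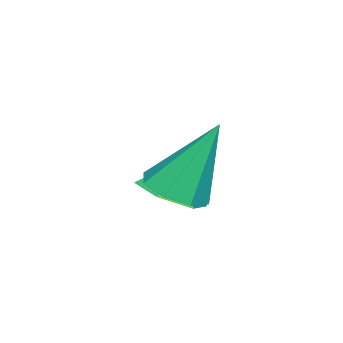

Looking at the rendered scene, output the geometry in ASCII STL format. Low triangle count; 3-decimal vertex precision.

solid 
facet normal 0.135 -0.410 -0.902
outer loop
vertex 3.568 -0.623 -1.877
vertex 3.012 -1.121 -1.734
vertex 3.046 -0.428 -2.044
endloop
endfacet
facet normal 0.350 0.937 0.001
outer loop
vertex 3.568 -0.623 -1.877
vertex 3.046 -0.428 -2.044
vertex 2.748 -0.319 0.034
endloop
endfacet
facet normal 0.135 -0.410 -0.902
outer loop
vertex 3.046 -0.428 -2.044
vertex 3.012 -1.121 -1.734
vertex 2.504 -0.639 -2.029
endloop
endfacet
facet normal -0.363 0.926 -0.101
outer loop
vertex 3.046 -0.428 -2.044
vertex 2.504 -0.639 -2.029
vertex 2.748 -0.319 0.034
endloop
endfacet
facet normal 0.136 -0.409 -0.902
outer loop
vertex 2.504 -0.639 -2.029
vertex 3.012 -1.121 -1.734
vertex 2.26 -1.132 -1.842
endloop
endfacet
facet normal -0.890 0.454 0.035
outer loop
vertex 2.504 -0.639 -2.029
vertex 2.26 -1.132 -1.842
vertex 2.748 -0.319 0.034
endloop
endfacet
facet normal 0.136 -0.409 -0.903
outer loop
vertex 2.26 -1.132 -1.842
vertex 3.012 -1.121 -1.734
vertex 2.456 -1.619 -1.592
endloop
endfacet
facet normal -0.923 -0.203 0.328
outer loop
vertex 2.26 -1.132 -1.842
vertex 2.456 -1.619 -1.592
vertex 2.748 -0.319 0.034
endloop
endfacet
facet normal 0.135 -0.409 -0.903
outer loop
vertex 2.456 -1.619 -1.592
vertex 3.012 -1.121 -1.734
vertex 2.978 -1.815 -1.425
endloop
endfacet
facet normal -0.442 -0.660 0.607
outer loop
vertex 2.456 -1.619 -1.592
vertex 2.978 -1.815 -1.425
vertex 2.748 -0.319 0.034
endloop
endfacet
facet normal 0.136 -0.409 -0.903
outer loop
vertex 2.978 -1.815 -1.425
vertex 3.012 -1.121 -1.734
vertex 3.52 -1.604 -1.439
endloop
endfacet
facet normal 0.271 -0.650 0.710
outer loop
vertex 2.978 -1.815 -1.425
vertex 3.52 -1.604 -1.439
vertex 2.748 -0.319 0.034
endloop
endfacet
facet normal 0.134 -0.410 -0.902
outer loop
vertex 3.52 -1.604 -1.439
vertex 3.012 -1.121 -1.734
vertex 3.764 -1.111 -1.627
endloop
endfacet
facet normal 0.800 -0.177 0.574
outer loop
vertex 3.52 -1.604 -1.439
vertex 3.764 -1.111 -1.627
vertex 2.748 -0.319 0.034
endloop
endfacet
facet normal 0.134 -0.409 -0.903
outer loop
vertex 3.764 -1.111 -1.627
vertex 3.012 -1.121 -1.734
vertex 3.568 -0.623 -1.877
endloop
endfacet
facet normal 0.832 0.478 0.281
outer loop
vertex 3.764 -1.111 -1.627
vertex 3.568 -0.623 -1.877
vertex 2.748 -0.319 0.034
endloop
endfacet
facet normal 0.318 -0.334 -0.887
outer loop
vertex 1.96 -1.933 -2.577
vertex 1.172 -1.912 -2.867
vertex 1.666 -1.237 -2.944
endloop
endfacet
facet normal 0.592 0.557 0.583
outer loop
vertex 1.96 -1.933 -2.577
vertex 1.666 -1.237 -2.944
vertex 0.788 -1.508 -1.793
endloop
endfacet
facet normal 0.318 -0.334 -0.887
outer loop
vertex 1.666 -1.237 -2.944
vertex 1.172 -1.912 -2.867
vertex 0.878 -1.216 -3.234
endloop
endfacet
facet normal -0.046 0.980 0.196
outer loop
vertex 1.666 -1.237 -2.944
vertex 0.878 -1.216 -3.234
vertex 0.788 -1.508 -1.793
endloop
endfacet
facet normal 0.318 -0.334 -0.887
outer loop
vertex 0.878 -1.216 -3.234
vertex 1.172 -1.912 -2.867
vertex 0.384 -1.891 -3.157
endloop
endfacet
facet normal -0.801 0.594 0.070
outer loop
vertex 0.878 -1.216 -3.234
vertex 0.384 -1.891 -3.157
vertex 0.788 -1.508 -1.793
endloop
endfacet
facet normal 0.318 -0.334 -0.887
outer loop
vertex 0.384 -1.891 -3.157
vertex 1.172 -1.912 -2.867
vertex 0.678 -2.587 -2.79
endloop
endfacet
facet normal -0.919 -0.213 0.332
outer loop
vertex 0.384 -1.891 -3.157
vertex 0.678 -2.587 -2.79
vertex 0.788 -1.508 -1.793
endloop
endfacet
facet normal 0.318 -0.334 -0.887
outer loop
vertex 0.678 -2.587 -2.79
vertex 1.172 -1.912 -2.867
vertex 1.466 -2.608 -2.5
endloop
endfacet
facet normal -0.282 -0.636 0.719
outer loop
vertex 0.678 -2.587 -2.79
vertex 1.466 -2.608 -2.5
vertex 0.788 -1.508 -1.793
endloop
endfacet
facet normal 0.318 -0.334 -0.887
outer loop
vertex 1.466 -2.608 -2.5
vertex 1.172 -1.912 -2.867
vertex 1.96 -1.933 -2.577
endloop
endfacet
facet normal 0.474 -0.251 0.844
outer loop
vertex 1.466 -2.608 -2.5
vertex 1.96 -1.933 -2.577
vertex 0.788 -1.508 -1.793
endloop
endfacet

endsolid


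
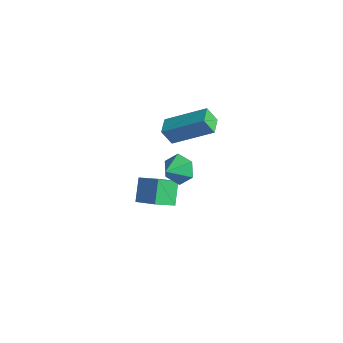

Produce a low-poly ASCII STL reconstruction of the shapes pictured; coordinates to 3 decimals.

solid 
facet normal -0.297 -0.409 0.863
outer loop
vertex -0.044 1.119 3.424
vertex -0.721 1.767 3.498
vertex -1.412 -0.184 2.336
endloop
endfacet
facet normal 0.720 -0.689 -0.080
outer loop
vertex -1.139 0.193 1.542
vertex -0.044 1.119 3.424
vertex -1.412 -0.184 2.336
endloop
endfacet
facet normal -0.297 -0.409 0.863
outer loop
vertex -1.412 -0.184 2.336
vertex -0.721 1.767 3.498
vertex -2.089 0.464 2.41
endloop
endfacet
facet normal -0.627 -0.598 -0.499
outer loop
vertex -2.089 0.464 2.41
vertex -1.139 0.193 1.542
vertex -1.412 -0.184 2.336
endloop
endfacet
facet normal 0.627 0.598 0.499
outer loop
vertex -0.044 1.119 3.424
vertex -0.448 2.144 2.704
vertex -0.721 1.767 3.498
endloop
endfacet
facet normal 0.720 -0.689 -0.080
outer loop
vertex 0.229 1.496 2.63
vertex -0.044 1.119 3.424
vertex -1.139 0.193 1.542
endloop
endfacet
facet normal 0.627 0.598 0.499
outer loop
vertex 0.229 1.496 2.63
vertex -0.448 2.144 2.704
vertex -0.044 1.119 3.424
endloop
endfacet
facet normal -0.720 0.689 0.080
outer loop
vertex -0.721 1.767 3.498
vertex -0.448 2.144 2.704
vertex -2.089 0.464 2.41
endloop
endfacet
facet normal -0.627 -0.598 -0.499
outer loop
vertex -1.816 0.841 1.616
vertex -1.139 0.193 1.542
vertex -2.089 0.464 2.41
endloop
endfacet
facet normal -0.720 0.689 0.080
outer loop
vertex -2.089 0.464 2.41
vertex -0.448 2.144 2.704
vertex -1.816 0.841 1.616
endloop
endfacet
facet normal 0.297 0.409 -0.863
outer loop
vertex -1.816 0.841 1.616
vertex 0.229 1.496 2.63
vertex -1.139 0.193 1.542
endloop
endfacet
facet normal 0.297 0.409 -0.863
outer loop
vertex -0.448 2.144 2.704
vertex 0.229 1.496 2.63
vertex -1.816 0.841 1.616
endloop
endfacet
facet normal -0.878 -0.191 -0.439
outer loop
vertex -3.336 -0.121 -2.344
vertex -3.265 0.928 -2.943
vertex -2.709 -0.729 -3.333
endloop
endfacet
facet normal -0.058 -0.866 0.496
outer loop
vertex -1.515 -0.468 -2.737
vertex -3.336 -0.121 -2.344
vertex -2.709 -0.729 -3.333
endloop
endfacet
facet normal -0.878 -0.191 -0.439
outer loop
vertex -2.709 -0.729 -3.333
vertex -3.265 0.928 -2.943
vertex -2.638 0.32 -3.933
endloop
endfacet
facet normal 0.475 -0.461 -0.750
outer loop
vertex -2.638 0.32 -3.933
vertex -1.515 -0.468 -2.737
vertex -2.709 -0.729 -3.333
endloop
endfacet
facet normal -0.475 0.460 0.750
outer loop
vertex -3.336 -0.121 -2.344
vertex -2.071 1.189 -2.347
vertex -3.265 0.928 -2.943
endloop
endfacet
facet normal -0.058 -0.867 0.495
outer loop
vertex -2.142 0.14 -1.747
vertex -3.336 -0.121 -2.344
vertex -1.515 -0.468 -2.737
endloop
endfacet
facet normal -0.475 0.461 0.749
outer loop
vertex -2.142 0.14 -1.747
vertex -2.071 1.189 -2.347
vertex -3.336 -0.121 -2.344
endloop
endfacet
facet normal 0.058 0.867 -0.496
outer loop
vertex -3.265 0.928 -2.943
vertex -2.071 1.189 -2.347
vertex -2.638 0.32 -3.933
endloop
endfacet
facet normal 0.475 -0.460 -0.750
outer loop
vertex -1.444 0.581 -3.336
vertex -1.515 -0.468 -2.737
vertex -2.638 0.32 -3.933
endloop
endfacet
facet normal 0.058 0.867 -0.496
outer loop
vertex -2.638 0.32 -3.933
vertex -2.071 1.189 -2.347
vertex -1.444 0.581 -3.336
endloop
endfacet
facet normal 0.878 0.191 0.439
outer loop
vertex -1.444 0.581 -3.336
vertex -2.142 0.14 -1.747
vertex -1.515 -0.468 -2.737
endloop
endfacet
facet normal 0.878 0.192 0.439
outer loop
vertex -2.071 1.189 -2.347
vertex -2.142 0.14 -1.747
vertex -1.444 0.581 -3.336
endloop
endfacet
facet normal -0.257 0.845 -0.468
outer loop
vertex 0.689 -0.683 0.447
vertex 0.286 -0.44 1.107
vertex 1.069 -0.251 1.018
endloop
endfacet
facet normal 0.845 -0.504 -0.181
outer loop
vertex 0.689 -0.683 0.447
vertex 1.069 -0.251 1.018
vertex 0.554 -1.32 1.593
endloop
endfacet
facet normal -0.257 0.846 -0.468
outer loop
vertex 1.069 -0.251 1.018
vertex 0.286 -0.44 1.107
vertex 0.666 -0.009 1.677
endloop
endfacet
facet normal 0.831 -0.106 0.547
outer loop
vertex 1.069 -0.251 1.018
vertex 0.666 -0.009 1.677
vertex 0.554 -1.32 1.593
endloop
endfacet
facet normal -0.258 0.846 -0.467
outer loop
vertex 0.666 -0.009 1.677
vertex 0.286 -0.44 1.107
vertex -0.116 -0.198 1.767
endloop
endfacet
facet normal 0.132 -0.075 0.988
outer loop
vertex 0.666 -0.009 1.677
vertex -0.116 -0.198 1.767
vertex 0.554 -1.32 1.593
endloop
endfacet
facet normal -0.258 0.846 -0.467
outer loop
vertex -0.116 -0.198 1.767
vertex 0.286 -0.44 1.107
vertex -0.496 -0.629 1.196
endloop
endfacet
facet normal -0.557 -0.442 0.704
outer loop
vertex -0.116 -0.198 1.767
vertex -0.496 -0.629 1.196
vertex 0.554 -1.32 1.593
endloop
endfacet
facet normal -0.258 0.845 -0.468
outer loop
vertex -0.496 -0.629 1.196
vertex 0.286 -0.44 1.107
vertex -0.094 -0.872 0.536
endloop
endfacet
facet normal -0.544 -0.839 -0.022
outer loop
vertex -0.496 -0.629 1.196
vertex -0.094 -0.872 0.536
vertex 0.554 -1.32 1.593
endloop
endfacet
facet normal -0.257 0.845 -0.468
outer loop
vertex -0.094 -0.872 0.536
vertex 0.286 -0.44 1.107
vertex 0.689 -0.683 0.447
endloop
endfacet
facet normal 0.157 -0.871 -0.466
outer loop
vertex -0.094 -0.872 0.536
vertex 0.689 -0.683 0.447
vertex 0.554 -1.32 1.593
endloop
endfacet

endsolid


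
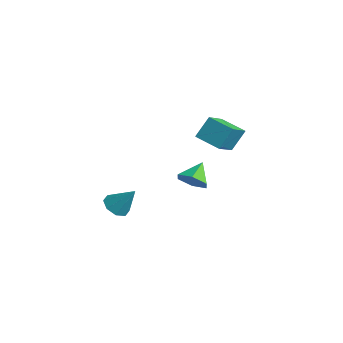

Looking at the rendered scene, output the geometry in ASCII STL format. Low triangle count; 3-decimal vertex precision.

solid 
facet normal -0.901 -0.345 0.263
outer loop
vertex 2.06 -1.038 2.743
vertex 2.083 -0.173 3.955
vertex 1.224 0.385 1.743
endloop
endfacet
facet normal -0.015 -0.581 -0.814
outer loop
vertex 2.657 0.933 1.325
vertex 2.06 -1.038 2.743
vertex 1.224 0.385 1.743
endloop
endfacet
facet normal -0.901 -0.344 0.263
outer loop
vertex 1.224 0.385 1.743
vertex 2.083 -0.173 3.955
vertex 1.247 1.251 2.955
endloop
endfacet
facet normal -0.433 0.737 -0.519
outer loop
vertex 1.247 1.251 2.955
vertex 2.657 0.933 1.325
vertex 1.224 0.385 1.743
endloop
endfacet
facet normal 0.433 -0.738 0.518
outer loop
vertex 2.06 -1.038 2.743
vertex 3.516 0.375 3.537
vertex 2.083 -0.173 3.955
endloop
endfacet
facet normal -0.016 -0.581 -0.814
outer loop
vertex 3.493 -0.491 2.325
vertex 2.06 -1.038 2.743
vertex 2.657 0.933 1.325
endloop
endfacet
facet normal 0.433 -0.737 0.519
outer loop
vertex 3.493 -0.491 2.325
vertex 3.516 0.375 3.537
vertex 2.06 -1.038 2.743
endloop
endfacet
facet normal 0.015 0.581 0.814
outer loop
vertex 2.083 -0.173 3.955
vertex 3.516 0.375 3.537
vertex 1.247 1.251 2.955
endloop
endfacet
facet normal -0.433 0.738 -0.518
outer loop
vertex 2.68 1.798 2.537
vertex 2.657 0.933 1.325
vertex 1.247 1.251 2.955
endloop
endfacet
facet normal 0.016 0.581 0.814
outer loop
vertex 1.247 1.251 2.955
vertex 3.516 0.375 3.537
vertex 2.68 1.798 2.537
endloop
endfacet
facet normal 0.901 0.344 -0.263
outer loop
vertex 2.68 1.798 2.537
vertex 3.493 -0.491 2.325
vertex 2.657 0.933 1.325
endloop
endfacet
facet normal 0.901 0.344 -0.263
outer loop
vertex 3.516 0.375 3.537
vertex 3.493 -0.491 2.325
vertex 2.68 1.798 2.537
endloop
endfacet
facet normal 0.365 -0.719 -0.591
outer loop
vertex 3.925 -1.593 0.217
vertex 3.043 -1.907 0.054
vertex 3.424 -1.247 -0.513
endloop
endfacet
facet normal 0.485 0.871 0.080
outer loop
vertex 3.925 -1.593 0.217
vertex 3.424 -1.247 -0.513
vertex 2.517 -0.873 0.906
endloop
endfacet
facet normal 0.366 -0.719 -0.591
outer loop
vertex 3.424 -1.247 -0.513
vertex 3.043 -1.907 0.054
vertex 2.543 -1.562 -0.675
endloop
endfacet
facet normal -0.245 0.887 -0.391
outer loop
vertex 3.424 -1.247 -0.513
vertex 2.543 -1.562 -0.675
vertex 2.517 -0.873 0.906
endloop
endfacet
facet normal 0.366 -0.719 -0.591
outer loop
vertex 2.543 -1.562 -0.675
vertex 3.043 -1.907 0.054
vertex 2.162 -2.222 -0.108
endloop
endfacet
facet normal -0.911 0.373 -0.178
outer loop
vertex 2.543 -1.562 -0.675
vertex 2.162 -2.222 -0.108
vertex 2.517 -0.873 0.906
endloop
endfacet
facet normal 0.366 -0.718 -0.592
outer loop
vertex 2.162 -2.222 -0.108
vertex 3.043 -1.907 0.054
vertex 2.663 -2.568 0.621
endloop
endfacet
facet normal -0.847 -0.158 0.507
outer loop
vertex 2.162 -2.222 -0.108
vertex 2.663 -2.568 0.621
vertex 2.517 -0.873 0.906
endloop
endfacet
facet normal 0.366 -0.718 -0.592
outer loop
vertex 2.663 -2.568 0.621
vertex 3.043 -1.907 0.054
vertex 3.544 -2.253 0.784
endloop
endfacet
facet normal -0.118 -0.175 0.977
outer loop
vertex 2.663 -2.568 0.621
vertex 3.544 -2.253 0.784
vertex 2.517 -0.873 0.906
endloop
endfacet
facet normal 0.365 -0.719 -0.591
outer loop
vertex 3.544 -2.253 0.784
vertex 3.043 -1.907 0.054
vertex 3.925 -1.593 0.217
endloop
endfacet
facet normal 0.548 0.340 0.764
outer loop
vertex 3.544 -2.253 0.784
vertex 3.925 -1.593 0.217
vertex 2.517 -0.873 0.906
endloop
endfacet
facet normal -0.497 -0.370 -0.785
outer loop
vertex -2.141 -2.846 -5.183
vertex -2.855 -2.979 -4.668
vertex -2.559 -2.308 -5.172
endloop
endfacet
facet normal 0.763 0.598 -0.244
outer loop
vertex -2.141 -2.846 -5.183
vertex -2.559 -2.308 -5.172
vertex -1.945 -2.301 -3.232
endloop
endfacet
facet normal -0.497 -0.370 -0.785
outer loop
vertex -2.559 -2.308 -5.172
vertex -2.855 -2.979 -4.668
vertex -3.15 -2.163 -4.866
endloop
endfacet
facet normal 0.204 0.977 -0.068
outer loop
vertex -2.559 -2.308 -5.172
vertex -3.15 -2.163 -4.866
vertex -1.945 -2.301 -3.232
endloop
endfacet
facet normal -0.497 -0.370 -0.785
outer loop
vertex -3.15 -2.163 -4.866
vertex -2.855 -2.979 -4.668
vertex -3.568 -2.496 -4.444
endloop
endfacet
facet normal -0.356 0.872 0.336
outer loop
vertex -3.15 -2.163 -4.866
vertex -3.568 -2.496 -4.444
vertex -1.945 -2.301 -3.232
endloop
endfacet
facet normal -0.497 -0.371 -0.784
outer loop
vertex -3.568 -2.496 -4.444
vertex -2.855 -2.979 -4.668
vertex -3.568 -3.112 -4.153
endloop
endfacet
facet normal -0.588 0.346 0.732
outer loop
vertex -3.568 -2.496 -4.444
vertex -3.568 -3.112 -4.153
vertex -1.945 -2.301 -3.232
endloop
endfacet
facet normal -0.497 -0.371 -0.784
outer loop
vertex -3.568 -3.112 -4.153
vertex -2.855 -2.979 -4.668
vertex -3.151 -3.65 -4.163
endloop
endfacet
facet normal -0.357 -0.293 0.887
outer loop
vertex -3.568 -3.112 -4.153
vertex -3.151 -3.65 -4.163
vertex -1.945 -2.301 -3.232
endloop
endfacet
facet normal -0.497 -0.371 -0.784
outer loop
vertex -3.151 -3.65 -4.163
vertex -2.855 -2.979 -4.668
vertex -2.56 -3.795 -4.469
endloop
endfacet
facet normal 0.203 -0.673 0.711
outer loop
vertex -3.151 -3.65 -4.163
vertex -2.56 -3.795 -4.469
vertex -1.945 -2.301 -3.232
endloop
endfacet
facet normal -0.498 -0.371 -0.784
outer loop
vertex -2.56 -3.795 -4.469
vertex -2.855 -2.979 -4.668
vertex -2.142 -3.462 -4.892
endloop
endfacet
facet normal 0.763 -0.568 0.307
outer loop
vertex -2.56 -3.795 -4.469
vertex -2.142 -3.462 -4.892
vertex -1.945 -2.301 -3.232
endloop
endfacet
facet normal -0.497 -0.370 -0.785
outer loop
vertex -2.142 -3.462 -4.892
vertex -2.855 -2.979 -4.668
vertex -2.141 -2.846 -5.183
endloop
endfacet
facet normal 0.995 -0.043 -0.088
outer loop
vertex -2.142 -3.462 -4.892
vertex -2.141 -2.846 -5.183
vertex -1.945 -2.301 -3.232
endloop
endfacet

endsolid


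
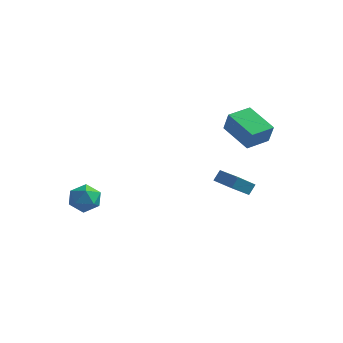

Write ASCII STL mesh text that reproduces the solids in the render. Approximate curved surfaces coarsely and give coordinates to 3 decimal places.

solid 
facet normal -0.913 0.406 -0.045
outer loop
vertex 1.281 3.169 -2.36
vertex 1.472 3.668 -1.724
vertex 1.872 4.374 -3.483
endloop
endfacet
facet normal -0.231 -0.600 -0.766
outer loop
vertex 3.268 3.752 -3.416
vertex 1.281 3.169 -2.36
vertex 1.872 4.374 -3.483
endloop
endfacet
facet normal -0.913 0.406 -0.045
outer loop
vertex 1.872 4.374 -3.483
vertex 1.472 3.668 -1.724
vertex 2.063 4.873 -2.848
endloop
endfacet
facet normal 0.337 0.688 -0.642
outer loop
vertex 2.063 4.873 -2.848
vertex 3.268 3.752 -3.416
vertex 1.872 4.374 -3.483
endloop
endfacet
facet normal -0.338 -0.689 0.642
outer loop
vertex 1.281 3.169 -2.36
vertex 2.868 3.046 -1.657
vertex 1.472 3.668 -1.724
endloop
endfacet
facet normal -0.230 -0.601 -0.765
outer loop
vertex 2.677 2.547 -2.292
vertex 1.281 3.169 -2.36
vertex 3.268 3.752 -3.416
endloop
endfacet
facet normal -0.338 -0.688 0.642
outer loop
vertex 2.677 2.547 -2.292
vertex 2.868 3.046 -1.657
vertex 1.281 3.169 -2.36
endloop
endfacet
facet normal 0.231 0.601 0.765
outer loop
vertex 1.472 3.668 -1.724
vertex 2.868 3.046 -1.657
vertex 2.063 4.873 -2.848
endloop
endfacet
facet normal 0.338 0.688 -0.642
outer loop
vertex 3.459 4.251 -2.78
vertex 3.268 3.752 -3.416
vertex 2.063 4.873 -2.848
endloop
endfacet
facet normal 0.230 0.601 0.766
outer loop
vertex 2.063 4.873 -2.848
vertex 2.868 3.046 -1.657
vertex 3.459 4.251 -2.78
endloop
endfacet
facet normal 0.913 -0.406 0.045
outer loop
vertex 3.459 4.251 -2.78
vertex 2.677 2.547 -2.292
vertex 3.268 3.752 -3.416
endloop
endfacet
facet normal 0.913 -0.406 0.045
outer loop
vertex 2.868 3.046 -1.657
vertex 2.677 2.547 -2.292
vertex 3.459 4.251 -2.78
endloop
endfacet
facet normal -0.832 0.424 0.357
outer loop
vertex 2.387 2.595 3.57
vertex 3.137 3.994 3.657
vertex 1.98 2.895 2.264
endloop
endfacet
facet normal -0.472 -0.880 -0.055
outer loop
vertex 3.803 1.966 1.483
vertex 2.387 2.595 3.57
vertex 1.98 2.895 2.264
endloop
endfacet
facet normal -0.832 0.424 0.357
outer loop
vertex 1.98 2.895 2.264
vertex 3.137 3.994 3.657
vertex 2.73 4.294 2.352
endloop
endfacet
facet normal -0.290 0.214 -0.933
outer loop
vertex 2.73 4.294 2.352
vertex 3.803 1.966 1.483
vertex 1.98 2.895 2.264
endloop
endfacet
facet normal 0.291 -0.214 0.933
outer loop
vertex 2.387 2.595 3.57
vertex 4.96 3.065 2.876
vertex 3.137 3.994 3.657
endloop
endfacet
facet normal -0.472 -0.880 -0.055
outer loop
vertex 4.21 1.666 2.788
vertex 2.387 2.595 3.57
vertex 3.803 1.966 1.483
endloop
endfacet
facet normal 0.291 -0.214 0.932
outer loop
vertex 4.21 1.666 2.788
vertex 4.96 3.065 2.876
vertex 2.387 2.595 3.57
endloop
endfacet
facet normal 0.472 0.880 0.055
outer loop
vertex 3.137 3.994 3.657
vertex 4.96 3.065 2.876
vertex 2.73 4.294 2.352
endloop
endfacet
facet normal -0.291 0.214 -0.932
outer loop
vertex 4.553 3.365 1.57
vertex 3.803 1.966 1.483
vertex 2.73 4.294 2.352
endloop
endfacet
facet normal 0.472 0.880 0.055
outer loop
vertex 2.73 4.294 2.352
vertex 4.96 3.065 2.876
vertex 4.553 3.365 1.57
endloop
endfacet
facet normal 0.832 -0.424 -0.357
outer loop
vertex 4.553 3.365 1.57
vertex 4.21 1.666 2.788
vertex 3.803 1.966 1.483
endloop
endfacet
facet normal 0.832 -0.424 -0.357
outer loop
vertex 4.96 3.065 2.876
vertex 4.21 1.666 2.788
vertex 4.553 3.365 1.57
endloop
endfacet
facet normal -0.996 -0.074 0.052
outer loop
vertex -4.461 -3.042 -1.421
vertex -4.413 -3.991 -1.846
vertex -4.367 -3.881 -0.812
endloop
endfacet
facet normal -0.744 0.336 0.578
outer loop
vertex -4.461 -3.042 -1.421
vertex -4.367 -3.881 -0.812
vertex -3.817 -3.022 -0.604
endloop
endfacet
facet normal -0.385 0.879 0.282
outer loop
vertex -4.461 -3.042 -1.421
vertex -3.817 -3.022 -0.604
vertex -3.522 -2.602 -1.509
endloop
endfacet
facet normal -0.416 0.803 -0.427
outer loop
vertex -4.461 -3.042 -1.421
vertex -3.522 -2.602 -1.509
vertex -3.89 -3.201 -2.277
endloop
endfacet
facet normal -0.794 0.215 -0.569
outer loop
vertex -4.461 -3.042 -1.421
vertex -3.89 -3.201 -2.277
vertex -4.413 -3.991 -1.846
endloop
endfacet
facet normal -0.282 -0.052 0.958
outer loop
vertex -3.817 -3.022 -0.604
vertex -4.367 -3.881 -0.812
vertex -3.37 -3.959 -0.523
endloop
endfacet
facet normal -0.690 -0.716 0.107
outer loop
vertex -4.367 -3.881 -0.812
vertex -4.413 -3.991 -1.846
vertex -3.738 -4.558 -1.291
endloop
endfacet
facet normal -0.362 -0.250 -0.898
outer loop
vertex -4.413 -3.991 -1.846
vertex -3.89 -3.201 -2.277
vertex -3.443 -4.138 -2.196
endloop
endfacet
facet normal 0.248 0.703 -0.667
outer loop
vertex -3.89 -3.201 -2.277
vertex -3.522 -2.602 -1.509
vertex -2.893 -3.279 -1.988
endloop
endfacet
facet normal 0.298 0.825 0.480
outer loop
vertex -3.522 -2.602 -1.509
vertex -3.817 -3.022 -0.604
vertex -2.847 -3.169 -0.954
endloop
endfacet
facet normal 0.416 -0.803 0.427
outer loop
vertex -2.799 -4.118 -1.379
vertex -3.37 -3.959 -0.523
vertex -3.738 -4.558 -1.291
endloop
endfacet
facet normal 0.385 -0.879 -0.282
outer loop
vertex -2.799 -4.118 -1.379
vertex -3.738 -4.558 -1.291
vertex -3.443 -4.138 -2.196
endloop
endfacet
facet normal 0.744 -0.336 -0.578
outer loop
vertex -2.799 -4.118 -1.379
vertex -3.443 -4.138 -2.196
vertex -2.893 -3.279 -1.988
endloop
endfacet
facet normal 0.996 0.074 -0.052
outer loop
vertex -2.799 -4.118 -1.379
vertex -2.893 -3.279 -1.988
vertex -2.847 -3.169 -0.954
endloop
endfacet
facet normal 0.794 -0.215 0.569
outer loop
vertex -2.799 -4.118 -1.379
vertex -2.847 -3.169 -0.954
vertex -3.37 -3.959 -0.523
endloop
endfacet
facet normal -0.248 -0.703 0.667
outer loop
vertex -3.738 -4.558 -1.291
vertex -3.37 -3.959 -0.523
vertex -4.367 -3.881 -0.812
endloop
endfacet
facet normal -0.298 -0.825 -0.480
outer loop
vertex -3.443 -4.138 -2.196
vertex -3.738 -4.558 -1.291
vertex -4.413 -3.991 -1.846
endloop
endfacet
facet normal 0.282 0.052 -0.958
outer loop
vertex -2.893 -3.279 -1.988
vertex -3.443 -4.138 -2.196
vertex -3.89 -3.201 -2.277
endloop
endfacet
facet normal 0.690 0.716 -0.107
outer loop
vertex -2.847 -3.169 -0.954
vertex -2.893 -3.279 -1.988
vertex -3.522 -2.602 -1.509
endloop
endfacet
facet normal 0.362 0.250 0.898
outer loop
vertex -3.37 -3.959 -0.523
vertex -2.847 -3.169 -0.954
vertex -3.817 -3.022 -0.604
endloop
endfacet

endsolid


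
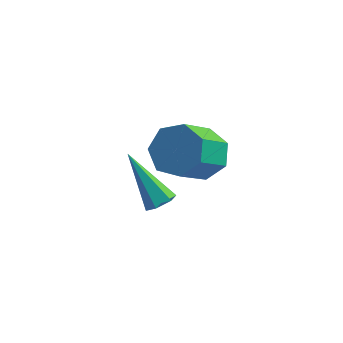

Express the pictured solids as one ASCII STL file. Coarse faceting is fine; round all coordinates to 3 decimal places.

solid 
facet normal 0.250 0.700 -0.669
outer loop
vertex 4.662 -0.156 -1.664
vertex 3.77 0.196 -1.629
vertex 4.529 0.437 -1.093
endloop
endfacet
facet normal 0.955 -0.064 0.289
outer loop
vertex 4.662 -0.156 -1.664
vertex 4.529 0.437 -1.093
vertex 4.223 -1.387 -0.486
endloop
endfacet
facet normal 0.955 -0.064 0.289
outer loop
vertex 4.223 -1.387 -0.486
vertex 4.529 0.437 -1.093
vertex 4.09 -0.795 0.084
endloop
endfacet
facet normal -0.249 -0.700 0.669
outer loop
vertex 4.223 -1.387 -0.486
vertex 4.09 -0.795 0.084
vertex 3.33 -1.036 -0.451
endloop
endfacet
facet normal 0.250 0.700 -0.669
outer loop
vertex 4.529 0.437 -1.093
vertex 3.77 0.196 -1.629
vertex 3.824 0.848 -0.927
endloop
endfacet
facet normal 0.470 0.517 0.716
outer loop
vertex 4.529 0.437 -1.093
vertex 3.824 0.848 -0.927
vertex 4.09 -0.795 0.084
endloop
endfacet
facet normal 0.471 0.516 0.715
outer loop
vertex 4.09 -0.795 0.084
vertex 3.824 0.848 -0.927
vertex 3.385 -0.384 0.251
endloop
endfacet
facet normal -0.249 -0.700 0.669
outer loop
vertex 4.09 -0.795 0.084
vertex 3.385 -0.384 0.251
vertex 3.33 -1.036 -0.451
endloop
endfacet
facet normal 0.250 0.700 -0.669
outer loop
vertex 3.824 0.848 -0.927
vertex 3.77 0.196 -1.629
vertex 3.078 0.768 -1.289
endloop
endfacet
facet normal -0.368 0.708 0.603
outer loop
vertex 3.824 0.848 -0.927
vertex 3.078 0.768 -1.289
vertex 3.385 -0.384 0.251
endloop
endfacet
facet normal -0.368 0.708 0.603
outer loop
vertex 3.385 -0.384 0.251
vertex 3.078 0.768 -1.289
vertex 2.639 -0.464 -0.111
endloop
endfacet
facet normal -0.250 -0.700 0.669
outer loop
vertex 3.385 -0.384 0.251
vertex 2.639 -0.464 -0.111
vertex 3.33 -1.036 -0.451
endloop
endfacet
facet normal 0.249 0.700 -0.669
outer loop
vertex 3.078 0.768 -1.289
vertex 3.77 0.196 -1.629
vertex 2.853 0.257 -1.907
endloop
endfacet
facet normal -0.930 0.366 0.036
outer loop
vertex 3.078 0.768 -1.289
vertex 2.853 0.257 -1.907
vertex 2.639 -0.464 -0.111
endloop
endfacet
facet normal -0.930 0.366 0.036
outer loop
vertex 2.639 -0.464 -0.111
vertex 2.853 0.257 -1.907
vertex 2.414 -0.975 -0.729
endloop
endfacet
facet normal -0.250 -0.700 0.669
outer loop
vertex 2.639 -0.464 -0.111
vertex 2.414 -0.975 -0.729
vertex 3.33 -1.036 -0.451
endloop
endfacet
facet normal 0.249 0.700 -0.669
outer loop
vertex 2.853 0.257 -1.907
vertex 3.77 0.196 -1.629
vertex 3.318 -0.3 -2.316
endloop
endfacet
facet normal -0.791 -0.251 -0.558
outer loop
vertex 2.853 0.257 -1.907
vertex 3.318 -0.3 -2.316
vertex 2.414 -0.975 -0.729
endloop
endfacet
facet normal -0.791 -0.251 -0.558
outer loop
vertex 2.414 -0.975 -0.729
vertex 3.318 -0.3 -2.316
vertex 2.879 -1.532 -1.138
endloop
endfacet
facet normal -0.250 -0.700 0.669
outer loop
vertex 2.414 -0.975 -0.729
vertex 2.879 -1.532 -1.138
vertex 3.33 -1.036 -0.451
endloop
endfacet
facet normal 0.250 0.700 -0.669
outer loop
vertex 3.318 -0.3 -2.316
vertex 3.77 0.196 -1.629
vertex 4.123 -0.484 -2.208
endloop
endfacet
facet normal -0.057 -0.679 -0.732
outer loop
vertex 3.318 -0.3 -2.316
vertex 4.123 -0.484 -2.208
vertex 2.879 -1.532 -1.138
endloop
endfacet
facet normal -0.056 -0.680 -0.731
outer loop
vertex 2.879 -1.532 -1.138
vertex 4.123 -0.484 -2.208
vertex 3.684 -1.715 -1.03
endloop
endfacet
facet normal -0.249 -0.700 0.669
outer loop
vertex 2.879 -1.532 -1.138
vertex 3.684 -1.715 -1.03
vertex 3.33 -1.036 -0.451
endloop
endfacet
facet normal 0.250 0.700 -0.669
outer loop
vertex 4.123 -0.484 -2.208
vertex 3.77 0.196 -1.629
vertex 4.662 -0.156 -1.664
endloop
endfacet
facet normal 0.720 -0.596 -0.354
outer loop
vertex 4.123 -0.484 -2.208
vertex 4.662 -0.156 -1.664
vertex 3.684 -1.715 -1.03
endloop
endfacet
facet normal 0.720 -0.596 -0.354
outer loop
vertex 3.684 -1.715 -1.03
vertex 4.662 -0.156 -1.664
vertex 4.223 -1.387 -0.486
endloop
endfacet
facet normal -0.249 -0.700 0.669
outer loop
vertex 3.684 -1.715 -1.03
vertex 4.223 -1.387 -0.486
vertex 3.33 -1.036 -0.451
endloop
endfacet
facet normal 0.614 -0.298 -0.731
outer loop
vertex 4.095 -3.824 -0.092
vertex 3.745 -3.694 -0.439
vertex 4.093 -3.353 -0.286
endloop
endfacet
facet normal 0.635 0.296 0.713
outer loop
vertex 4.095 -3.824 -0.092
vertex 4.093 -3.353 -0.286
vertex 2.535 -3.106 0.999
endloop
endfacet
facet normal 0.614 -0.300 -0.730
outer loop
vertex 4.093 -3.353 -0.286
vertex 3.745 -3.694 -0.439
vertex 3.743 -3.223 -0.634
endloop
endfacet
facet normal 0.246 0.963 0.113
outer loop
vertex 4.093 -3.353 -0.286
vertex 3.743 -3.223 -0.634
vertex 2.535 -3.106 0.999
endloop
endfacet
facet normal 0.616 -0.299 -0.729
outer loop
vertex 3.743 -3.223 -0.634
vertex 3.745 -3.694 -0.439
vertex 3.396 -3.564 -0.787
endloop
endfacet
facet normal -0.523 0.730 -0.440
outer loop
vertex 3.743 -3.223 -0.634
vertex 3.396 -3.564 -0.787
vertex 2.535 -3.106 0.999
endloop
endfacet
facet normal 0.616 -0.299 -0.729
outer loop
vertex 3.396 -3.564 -0.787
vertex 3.745 -3.694 -0.439
vertex 3.398 -4.035 -0.592
endloop
endfacet
facet normal -0.904 -0.167 -0.393
outer loop
vertex 3.396 -3.564 -0.787
vertex 3.398 -4.035 -0.592
vertex 2.535 -3.106 0.999
endloop
endfacet
facet normal 0.615 -0.298 -0.730
outer loop
vertex 3.398 -4.035 -0.592
vertex 3.745 -3.694 -0.439
vertex 3.748 -4.165 -0.244
endloop
endfacet
facet normal -0.515 -0.832 0.207
outer loop
vertex 3.398 -4.035 -0.592
vertex 3.748 -4.165 -0.244
vertex 2.535 -3.106 0.999
endloop
endfacet
facet normal 0.614 -0.299 -0.731
outer loop
vertex 3.748 -4.165 -0.244
vertex 3.745 -3.694 -0.439
vertex 4.095 -3.824 -0.092
endloop
endfacet
facet normal 0.256 -0.598 0.759
outer loop
vertex 3.748 -4.165 -0.244
vertex 4.095 -3.824 -0.092
vertex 2.535 -3.106 0.999
endloop
endfacet

endsolid


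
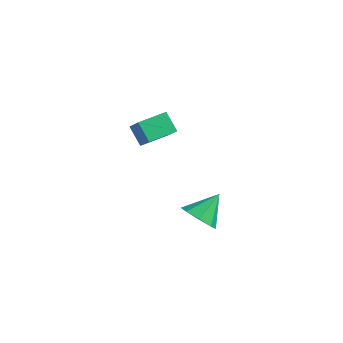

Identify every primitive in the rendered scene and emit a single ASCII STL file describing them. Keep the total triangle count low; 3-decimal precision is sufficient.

solid 
facet normal -0.691 0.193 0.696
outer loop
vertex -3.28 2.011 2.039
vertex -2.681 3.539 2.21
vertex -4.292 2.536 0.888
endloop
endfacet
facet normal -0.363 -0.926 -0.104
outer loop
vertex -3.379 2.281 -0.03
vertex -3.28 2.011 2.039
vertex -4.292 2.536 0.888
endloop
endfacet
facet normal -0.691 0.193 0.696
outer loop
vertex -4.292 2.536 0.888
vertex -2.681 3.539 2.21
vertex -3.693 4.064 1.06
endloop
endfacet
facet normal -0.624 0.325 -0.711
outer loop
vertex -3.693 4.064 1.06
vertex -3.379 2.281 -0.03
vertex -4.292 2.536 0.888
endloop
endfacet
facet normal 0.624 -0.324 0.711
outer loop
vertex -3.28 2.011 2.039
vertex -1.768 3.284 1.292
vertex -2.681 3.539 2.21
endloop
endfacet
facet normal -0.363 -0.926 -0.103
outer loop
vertex -2.367 1.756 1.12
vertex -3.28 2.011 2.039
vertex -3.379 2.281 -0.03
endloop
endfacet
facet normal 0.624 -0.325 0.710
outer loop
vertex -2.367 1.756 1.12
vertex -1.768 3.284 1.292
vertex -3.28 2.011 2.039
endloop
endfacet
facet normal 0.363 0.926 0.104
outer loop
vertex -2.681 3.539 2.21
vertex -1.768 3.284 1.292
vertex -3.693 4.064 1.06
endloop
endfacet
facet normal -0.625 0.324 -0.710
outer loop
vertex -2.78 3.809 0.141
vertex -3.379 2.281 -0.03
vertex -3.693 4.064 1.06
endloop
endfacet
facet normal 0.363 0.926 0.103
outer loop
vertex -3.693 4.064 1.06
vertex -1.768 3.284 1.292
vertex -2.78 3.809 0.141
endloop
endfacet
facet normal 0.691 -0.193 -0.696
outer loop
vertex -2.78 3.809 0.141
vertex -2.367 1.756 1.12
vertex -3.379 2.281 -0.03
endloop
endfacet
facet normal 0.692 -0.193 -0.696
outer loop
vertex -1.768 3.284 1.292
vertex -2.367 1.756 1.12
vertex -2.78 3.809 0.141
endloop
endfacet
facet normal -0.152 -0.759 -0.633
outer loop
vertex 3.569 -1.9 0.662
vertex 3.069 -1.267 0.023
vertex 4.049 -1.559 0.138
endloop
endfacet
facet normal 0.755 -0.060 0.653
outer loop
vertex 3.569 -1.9 0.662
vertex 4.049 -1.559 0.138
vertex 3.331 0.047 1.117
endloop
endfacet
facet normal -0.152 -0.759 -0.633
outer loop
vertex 4.049 -1.559 0.138
vertex 3.069 -1.267 0.023
vertex 3.955 -1.047 -0.454
endloop
endfacet
facet normal 0.933 0.332 0.139
outer loop
vertex 4.049 -1.559 0.138
vertex 3.955 -1.047 -0.454
vertex 3.331 0.047 1.117
endloop
endfacet
facet normal -0.152 -0.760 -0.632
outer loop
vertex 3.955 -1.047 -0.454
vertex 3.069 -1.267 0.023
vertex 3.341 -0.664 -0.767
endloop
endfacet
facet normal 0.606 0.745 -0.278
outer loop
vertex 3.955 -1.047 -0.454
vertex 3.341 -0.664 -0.767
vertex 3.331 0.047 1.117
endloop
endfacet
facet normal -0.153 -0.759 -0.632
outer loop
vertex 3.341 -0.664 -0.767
vertex 3.069 -1.267 0.023
vertex 2.568 -0.633 -0.617
endloop
endfacet
facet normal -0.031 0.935 -0.353
outer loop
vertex 3.341 -0.664 -0.767
vertex 2.568 -0.633 -0.617
vertex 3.331 0.047 1.117
endloop
endfacet
facet normal -0.152 -0.759 -0.633
outer loop
vertex 2.568 -0.633 -0.617
vertex 3.069 -1.267 0.023
vertex 2.088 -0.974 -0.093
endloop
endfacet
facet normal -0.609 0.792 -0.043
outer loop
vertex 2.568 -0.633 -0.617
vertex 2.088 -0.974 -0.093
vertex 3.331 0.047 1.117
endloop
endfacet
facet normal -0.152 -0.759 -0.633
outer loop
vertex 2.088 -0.974 -0.093
vertex 3.069 -1.267 0.023
vertex 2.182 -1.486 0.499
endloop
endfacet
facet normal -0.787 0.400 0.471
outer loop
vertex 2.088 -0.974 -0.093
vertex 2.182 -1.486 0.499
vertex 3.331 0.047 1.117
endloop
endfacet
facet normal -0.152 -0.759 -0.633
outer loop
vertex 2.182 -1.486 0.499
vertex 3.069 -1.267 0.023
vertex 2.796 -1.87 0.812
endloop
endfacet
facet normal -0.460 -0.013 0.888
outer loop
vertex 2.182 -1.486 0.499
vertex 2.796 -1.87 0.812
vertex 3.331 0.047 1.117
endloop
endfacet
facet normal -0.152 -0.759 -0.633
outer loop
vertex 2.796 -1.87 0.812
vertex 3.069 -1.267 0.023
vertex 3.569 -1.9 0.662
endloop
endfacet
facet normal 0.179 -0.203 0.963
outer loop
vertex 2.796 -1.87 0.812
vertex 3.569 -1.9 0.662
vertex 3.331 0.047 1.117
endloop
endfacet

endsolid
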